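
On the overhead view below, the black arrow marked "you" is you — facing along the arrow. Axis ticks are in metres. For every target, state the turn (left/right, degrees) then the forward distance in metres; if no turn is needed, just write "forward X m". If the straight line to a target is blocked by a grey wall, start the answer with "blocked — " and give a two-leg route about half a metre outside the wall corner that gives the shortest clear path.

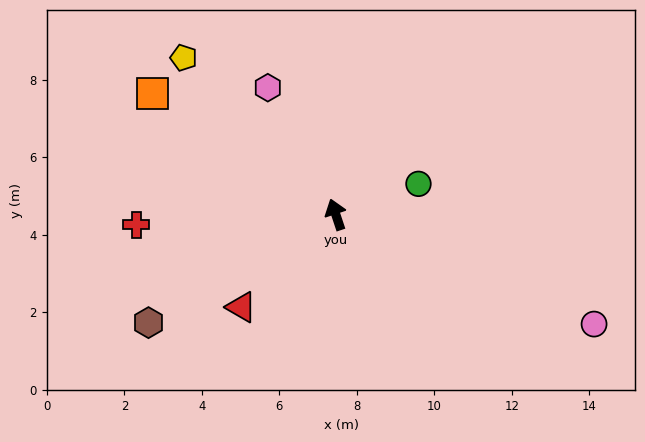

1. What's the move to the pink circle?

turn right 131°, forward 7.2 m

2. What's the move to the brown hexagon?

turn left 102°, forward 5.6 m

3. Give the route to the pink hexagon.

turn left 10°, forward 3.7 m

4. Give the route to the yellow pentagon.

turn left 26°, forward 5.6 m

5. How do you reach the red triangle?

turn left 116°, forward 3.4 m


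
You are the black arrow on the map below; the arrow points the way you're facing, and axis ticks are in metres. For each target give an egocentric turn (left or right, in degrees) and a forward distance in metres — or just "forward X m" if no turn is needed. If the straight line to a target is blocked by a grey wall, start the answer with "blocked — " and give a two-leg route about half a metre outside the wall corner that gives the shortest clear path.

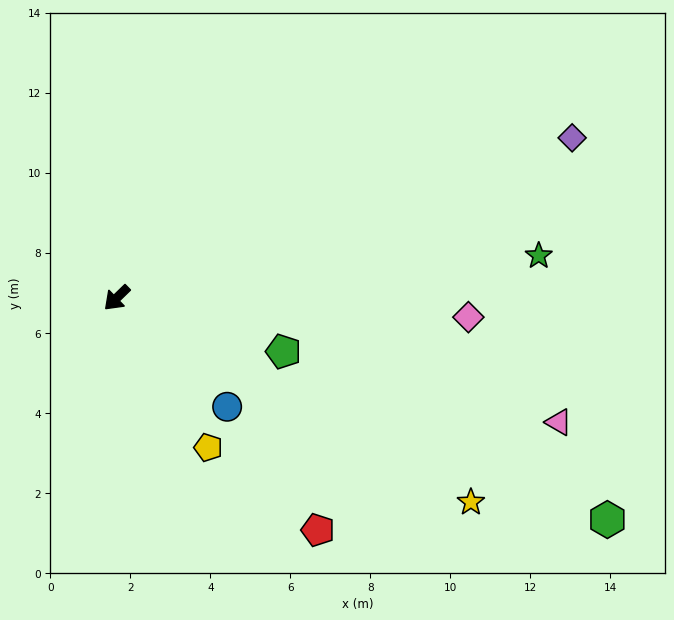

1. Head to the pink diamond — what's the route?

turn left 133°, forward 8.8 m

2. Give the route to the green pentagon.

turn left 118°, forward 4.4 m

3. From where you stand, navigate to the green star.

turn left 141°, forward 10.6 m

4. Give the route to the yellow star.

turn left 106°, forward 10.2 m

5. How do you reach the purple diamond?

turn left 155°, forward 12.1 m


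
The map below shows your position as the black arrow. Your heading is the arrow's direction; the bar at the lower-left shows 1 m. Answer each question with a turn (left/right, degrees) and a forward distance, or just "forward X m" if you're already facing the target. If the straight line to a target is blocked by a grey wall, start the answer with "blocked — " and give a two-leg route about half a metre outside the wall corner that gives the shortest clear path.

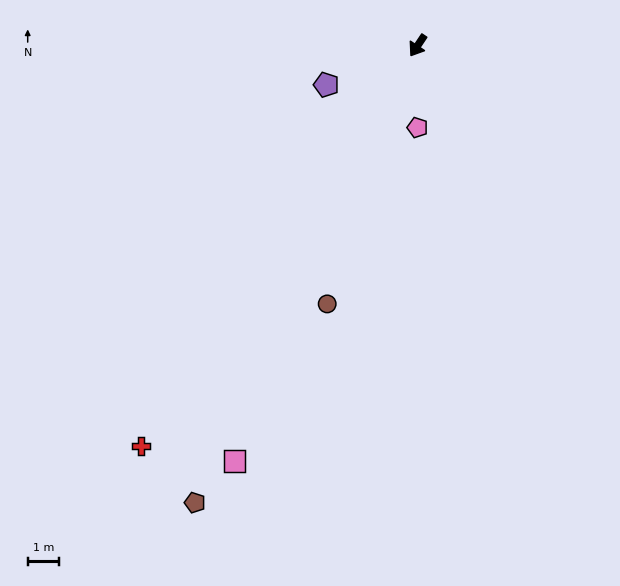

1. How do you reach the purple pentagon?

turn right 33°, forward 3.2 m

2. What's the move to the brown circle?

turn left 14°, forward 8.7 m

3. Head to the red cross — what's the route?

forward 15.5 m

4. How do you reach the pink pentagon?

turn left 34°, forward 2.6 m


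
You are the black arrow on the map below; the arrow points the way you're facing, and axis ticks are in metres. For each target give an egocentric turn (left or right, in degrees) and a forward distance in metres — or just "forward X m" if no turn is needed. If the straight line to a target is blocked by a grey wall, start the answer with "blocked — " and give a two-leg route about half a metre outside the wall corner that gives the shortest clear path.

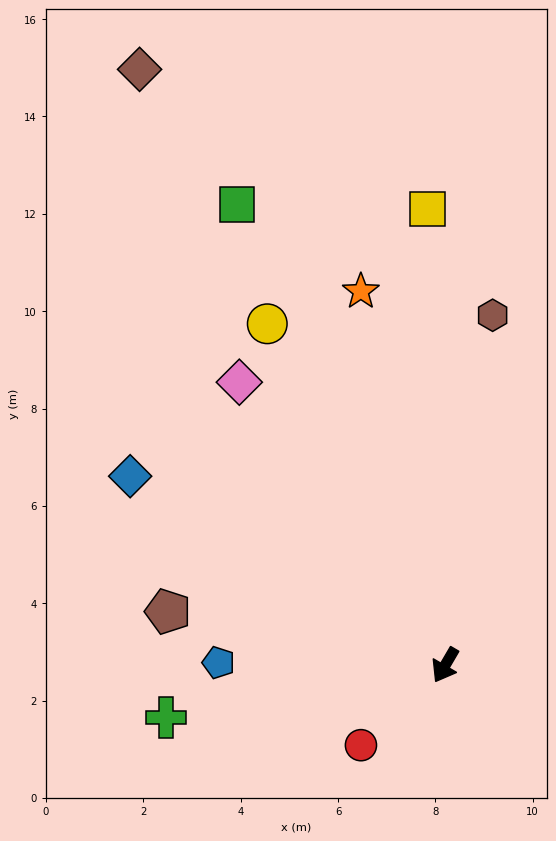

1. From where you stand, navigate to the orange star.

turn right 137°, forward 7.9 m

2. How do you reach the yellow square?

turn right 147°, forward 9.4 m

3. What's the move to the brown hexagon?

turn right 157°, forward 7.3 m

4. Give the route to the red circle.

turn right 16°, forward 2.4 m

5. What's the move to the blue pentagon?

turn right 60°, forward 4.7 m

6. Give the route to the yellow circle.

turn right 122°, forward 7.9 m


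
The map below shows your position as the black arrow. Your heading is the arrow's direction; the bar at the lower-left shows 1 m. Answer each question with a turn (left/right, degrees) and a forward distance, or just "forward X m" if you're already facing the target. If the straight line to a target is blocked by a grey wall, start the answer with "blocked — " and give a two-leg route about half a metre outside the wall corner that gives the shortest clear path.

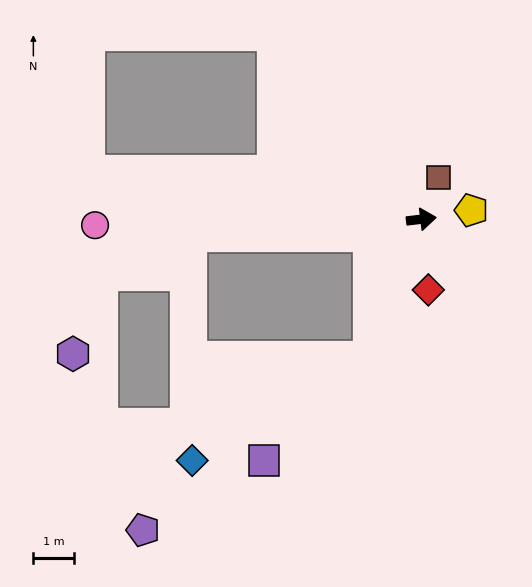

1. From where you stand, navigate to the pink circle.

turn left 174°, forward 8.1 m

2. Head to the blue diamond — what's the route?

blocked — turn right 117°, forward 3.7 m, then turn right 40°, forward 5.1 m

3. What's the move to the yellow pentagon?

turn left 3°, forward 1.3 m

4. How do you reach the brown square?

turn left 61°, forward 1.1 m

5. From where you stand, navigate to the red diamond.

turn right 91°, forward 1.8 m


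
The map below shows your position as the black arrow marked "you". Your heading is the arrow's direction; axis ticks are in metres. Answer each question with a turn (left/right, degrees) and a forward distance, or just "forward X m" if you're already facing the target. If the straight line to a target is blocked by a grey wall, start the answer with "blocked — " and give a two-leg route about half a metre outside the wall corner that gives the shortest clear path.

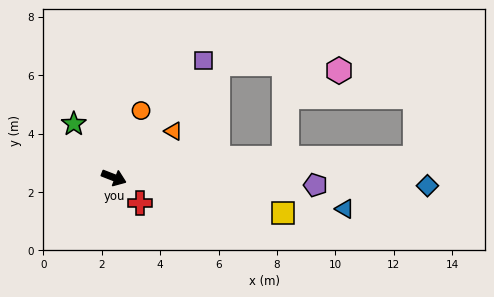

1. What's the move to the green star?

turn left 148°, forward 2.3 m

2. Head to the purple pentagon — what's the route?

turn left 19°, forward 6.9 m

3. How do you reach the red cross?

turn right 23°, forward 1.2 m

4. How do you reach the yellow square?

turn left 9°, forward 5.9 m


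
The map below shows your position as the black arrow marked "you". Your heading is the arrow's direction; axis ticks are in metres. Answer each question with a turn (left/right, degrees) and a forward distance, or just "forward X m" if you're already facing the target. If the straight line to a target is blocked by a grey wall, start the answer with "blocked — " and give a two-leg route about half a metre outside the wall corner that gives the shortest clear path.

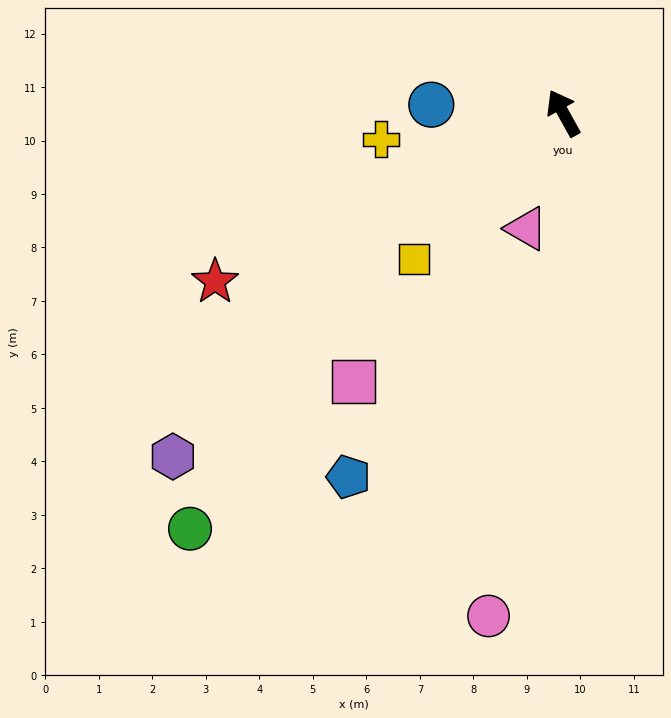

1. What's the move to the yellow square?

turn left 105°, forward 3.9 m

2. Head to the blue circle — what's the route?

turn left 57°, forward 2.5 m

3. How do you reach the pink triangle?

turn left 133°, forward 2.3 m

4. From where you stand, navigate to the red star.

turn left 87°, forward 7.2 m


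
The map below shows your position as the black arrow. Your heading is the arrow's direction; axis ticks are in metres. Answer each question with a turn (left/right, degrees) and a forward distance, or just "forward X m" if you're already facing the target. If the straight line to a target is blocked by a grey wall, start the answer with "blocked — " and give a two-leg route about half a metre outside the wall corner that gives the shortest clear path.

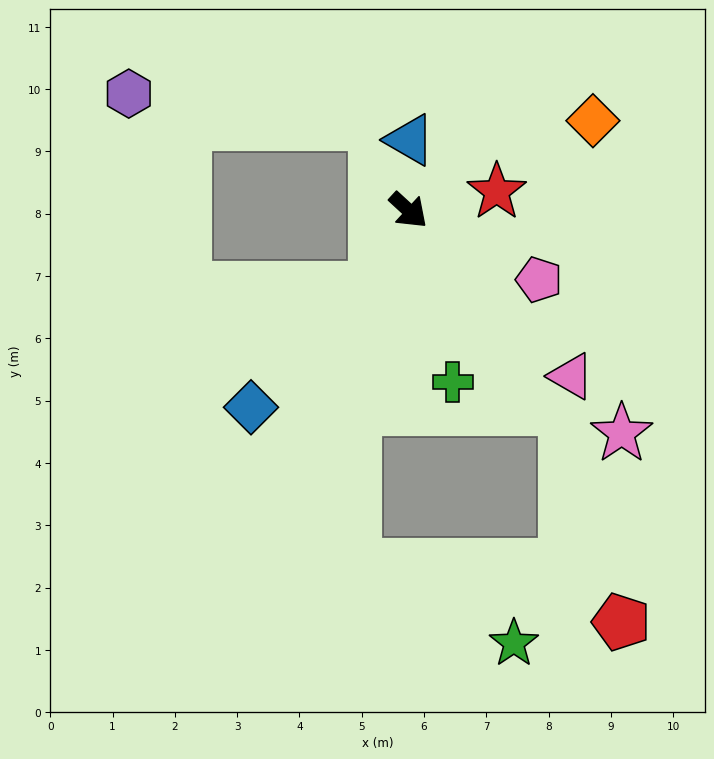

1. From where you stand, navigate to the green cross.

turn right 33°, forward 2.8 m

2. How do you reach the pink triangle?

turn right 3°, forward 3.7 m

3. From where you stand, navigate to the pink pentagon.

turn left 15°, forward 2.4 m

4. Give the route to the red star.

turn left 55°, forward 1.4 m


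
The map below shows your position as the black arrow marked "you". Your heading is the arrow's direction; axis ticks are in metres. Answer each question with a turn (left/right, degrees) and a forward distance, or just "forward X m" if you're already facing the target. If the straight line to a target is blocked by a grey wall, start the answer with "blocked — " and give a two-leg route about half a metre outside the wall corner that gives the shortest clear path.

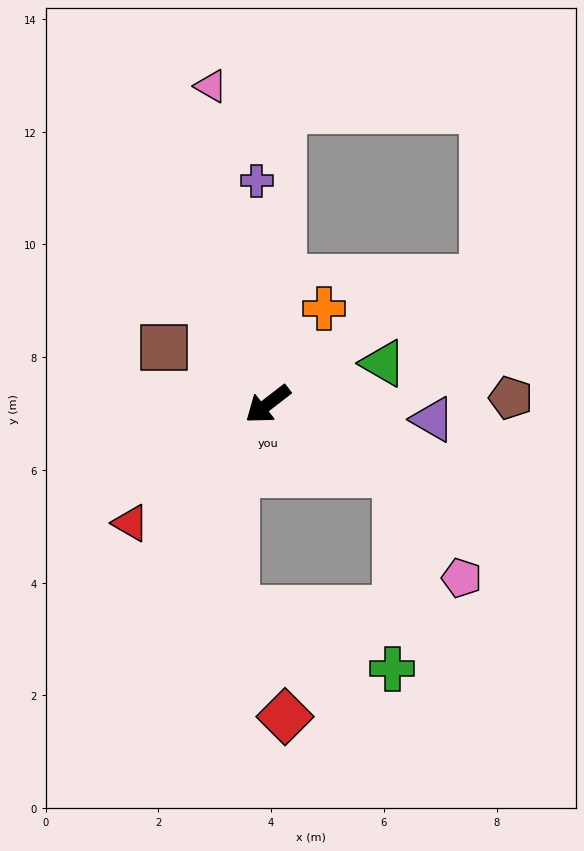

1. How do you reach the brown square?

turn right 66°, forward 2.1 m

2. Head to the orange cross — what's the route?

turn right 158°, forward 2.0 m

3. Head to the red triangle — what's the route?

turn left 3°, forward 3.2 m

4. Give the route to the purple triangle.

turn left 137°, forward 2.9 m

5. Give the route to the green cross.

blocked — turn left 114°, forward 2.6 m, then turn right 63°, forward 3.5 m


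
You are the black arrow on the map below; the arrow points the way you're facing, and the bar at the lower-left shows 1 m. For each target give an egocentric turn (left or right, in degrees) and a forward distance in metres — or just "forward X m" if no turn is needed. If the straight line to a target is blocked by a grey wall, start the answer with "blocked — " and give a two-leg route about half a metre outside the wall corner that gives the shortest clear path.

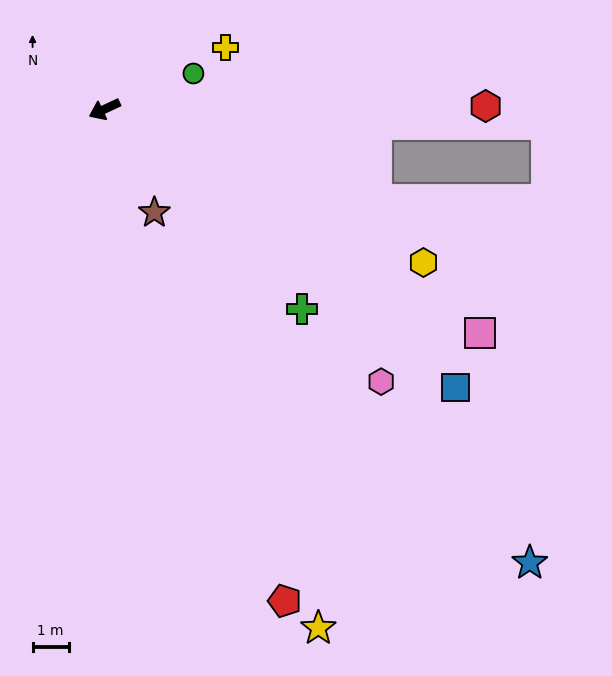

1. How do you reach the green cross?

turn left 110°, forward 7.8 m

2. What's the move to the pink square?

turn left 124°, forward 12.1 m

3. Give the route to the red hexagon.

turn left 155°, forward 10.6 m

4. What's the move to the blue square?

turn left 117°, forward 12.4 m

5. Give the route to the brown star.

turn left 91°, forward 3.2 m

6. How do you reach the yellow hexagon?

turn left 129°, forward 9.8 m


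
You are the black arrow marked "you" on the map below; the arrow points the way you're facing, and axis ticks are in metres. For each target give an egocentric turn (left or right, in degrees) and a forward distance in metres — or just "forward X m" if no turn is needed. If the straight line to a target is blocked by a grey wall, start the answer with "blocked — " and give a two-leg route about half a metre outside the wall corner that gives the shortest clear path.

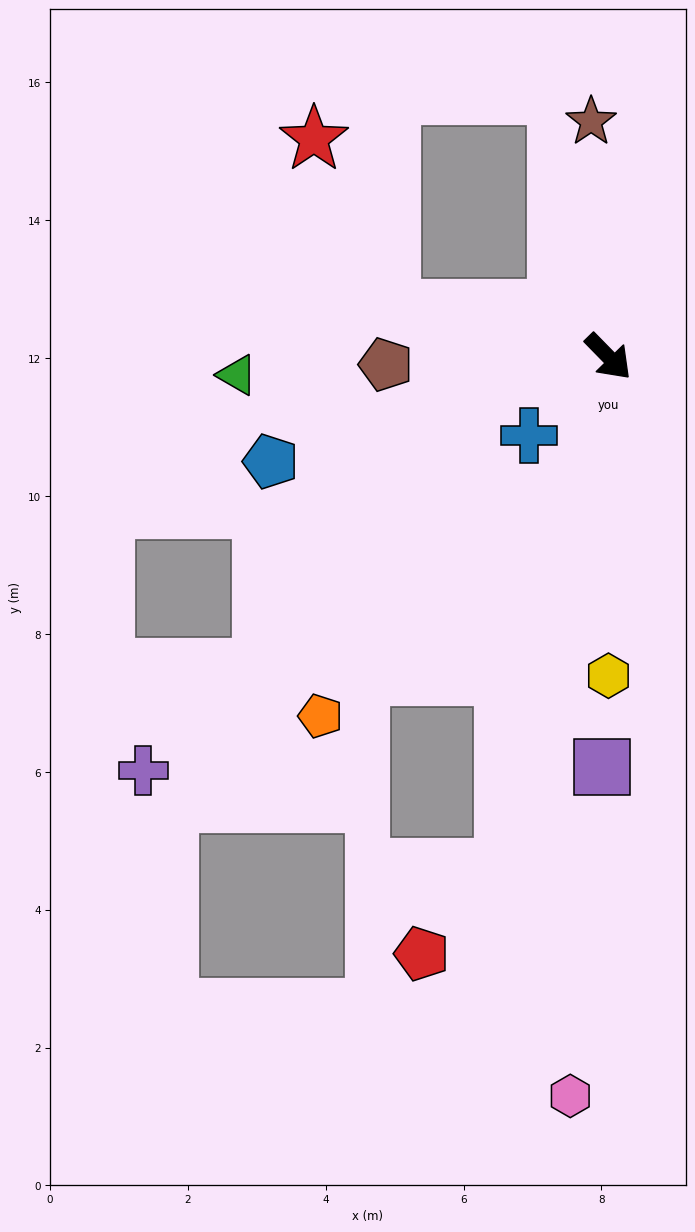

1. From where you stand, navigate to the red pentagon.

blocked — turn right 56°, forward 7.6 m, then turn right 32°, forward 1.7 m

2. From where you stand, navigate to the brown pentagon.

turn right 132°, forward 3.2 m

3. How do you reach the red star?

blocked — turn right 147°, forward 3.2 m, then turn right 53°, forward 2.7 m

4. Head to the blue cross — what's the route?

turn right 90°, forward 1.6 m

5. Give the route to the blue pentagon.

turn right 117°, forward 5.1 m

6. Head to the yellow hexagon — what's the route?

turn right 44°, forward 4.6 m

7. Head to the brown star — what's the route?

turn left 140°, forward 3.4 m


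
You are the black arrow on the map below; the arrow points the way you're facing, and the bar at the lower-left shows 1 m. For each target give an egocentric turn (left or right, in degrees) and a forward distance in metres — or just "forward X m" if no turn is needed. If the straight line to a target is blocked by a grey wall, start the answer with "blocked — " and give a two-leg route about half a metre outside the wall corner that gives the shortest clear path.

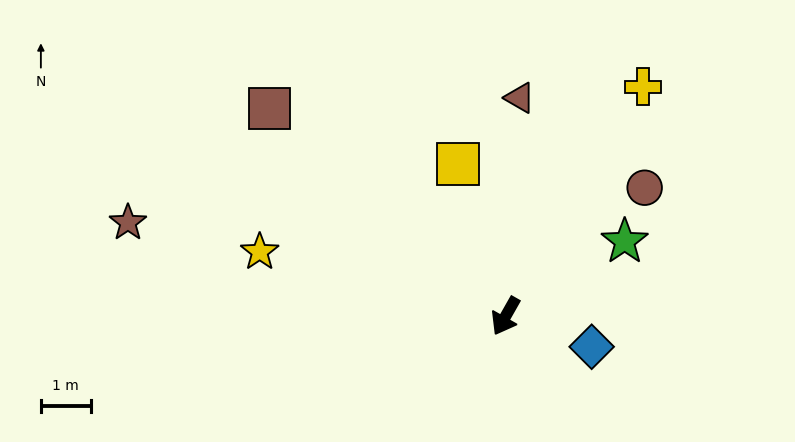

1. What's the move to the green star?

turn left 152°, forward 2.8 m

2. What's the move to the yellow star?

turn right 75°, forward 5.1 m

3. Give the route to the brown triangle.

turn right 154°, forward 4.4 m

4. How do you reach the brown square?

turn right 102°, forward 6.3 m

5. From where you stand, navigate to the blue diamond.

turn left 100°, forward 1.8 m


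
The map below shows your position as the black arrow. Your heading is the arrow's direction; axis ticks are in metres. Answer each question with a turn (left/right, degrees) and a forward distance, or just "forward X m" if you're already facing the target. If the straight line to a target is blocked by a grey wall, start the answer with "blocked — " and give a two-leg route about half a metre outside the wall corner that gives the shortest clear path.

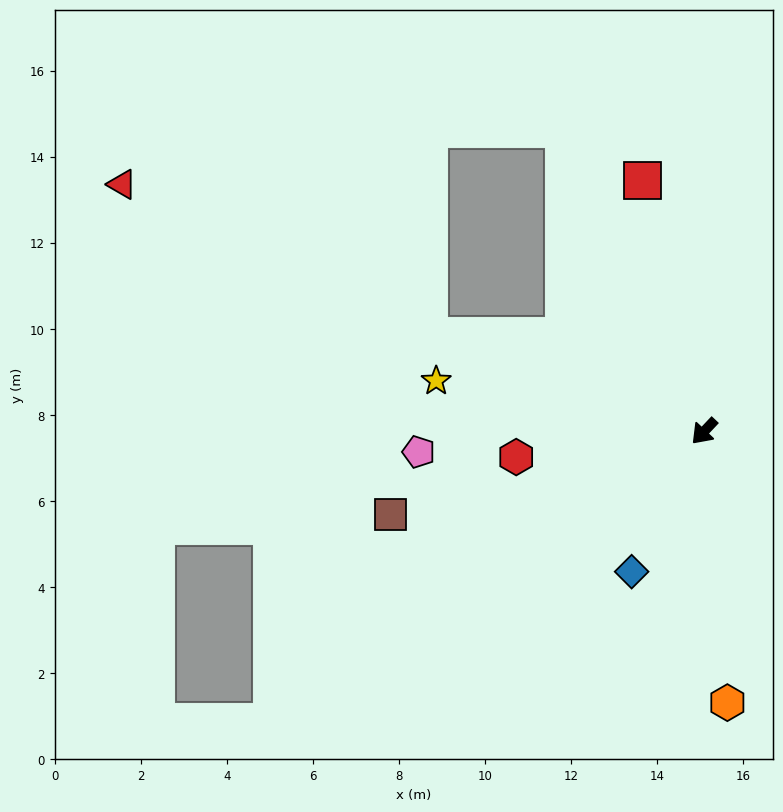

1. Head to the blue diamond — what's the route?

turn left 16°, forward 3.7 m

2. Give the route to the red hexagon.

turn right 39°, forward 4.4 m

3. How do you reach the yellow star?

turn right 57°, forward 6.3 m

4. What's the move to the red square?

turn right 123°, forward 6.0 m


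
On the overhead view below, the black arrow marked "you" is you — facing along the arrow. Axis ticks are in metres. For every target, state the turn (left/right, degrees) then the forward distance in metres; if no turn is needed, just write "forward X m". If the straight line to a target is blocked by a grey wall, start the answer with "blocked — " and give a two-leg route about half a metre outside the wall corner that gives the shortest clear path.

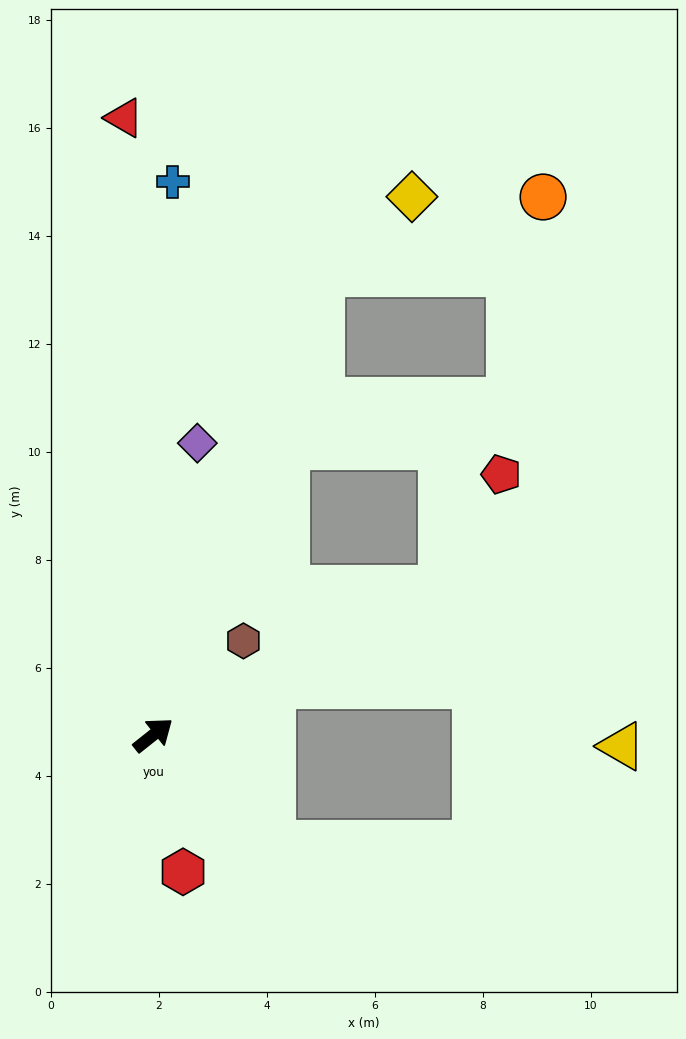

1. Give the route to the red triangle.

turn left 54°, forward 11.4 m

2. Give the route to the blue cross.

turn left 50°, forward 10.2 m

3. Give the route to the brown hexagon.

turn left 8°, forward 2.4 m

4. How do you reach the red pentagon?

blocked — turn right 11°, forward 6.0 m, then turn left 35°, forward 2.4 m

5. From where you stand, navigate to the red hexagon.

turn right 116°, forward 2.6 m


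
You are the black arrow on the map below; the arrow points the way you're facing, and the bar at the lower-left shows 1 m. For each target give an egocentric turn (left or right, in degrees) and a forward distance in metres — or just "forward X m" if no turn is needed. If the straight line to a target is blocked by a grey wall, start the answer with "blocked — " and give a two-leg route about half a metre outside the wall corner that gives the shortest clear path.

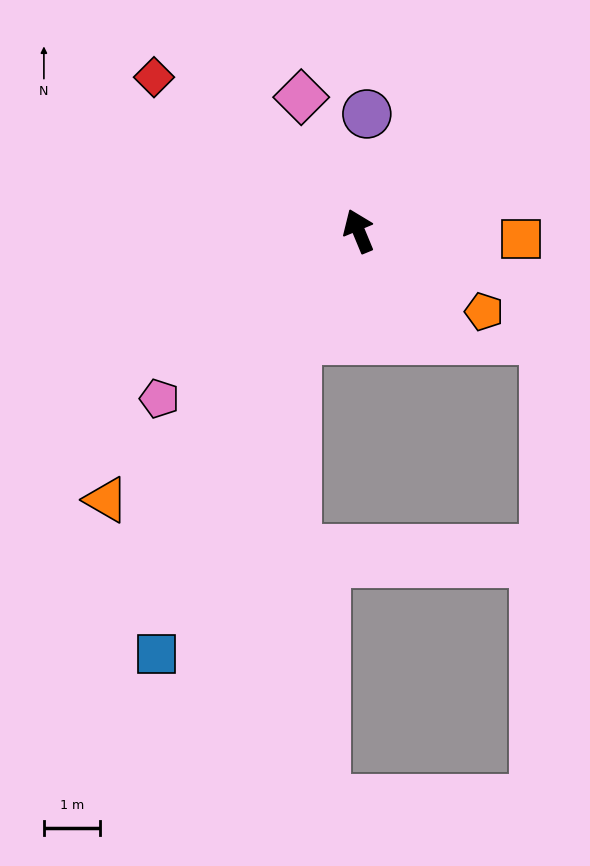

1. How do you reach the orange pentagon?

turn right 145°, forward 2.6 m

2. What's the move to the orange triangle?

turn left 114°, forward 6.5 m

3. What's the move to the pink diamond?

forward 2.6 m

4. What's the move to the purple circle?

turn right 27°, forward 2.1 m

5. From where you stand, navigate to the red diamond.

turn left 31°, forward 4.5 m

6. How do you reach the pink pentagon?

turn left 108°, forward 4.6 m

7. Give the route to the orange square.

turn right 115°, forward 2.9 m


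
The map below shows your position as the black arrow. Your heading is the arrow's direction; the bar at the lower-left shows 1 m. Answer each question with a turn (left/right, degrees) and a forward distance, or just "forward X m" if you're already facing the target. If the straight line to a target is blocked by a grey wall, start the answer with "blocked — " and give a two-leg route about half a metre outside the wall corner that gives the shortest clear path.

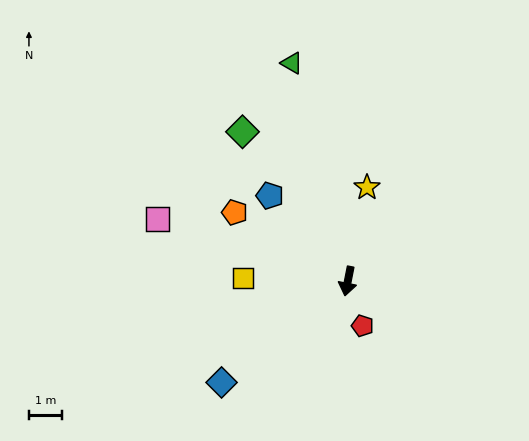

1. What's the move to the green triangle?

turn right 154°, forward 6.7 m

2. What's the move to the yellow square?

turn right 81°, forward 3.1 m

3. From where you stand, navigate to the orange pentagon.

turn right 110°, forward 4.0 m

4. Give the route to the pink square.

turn right 97°, forward 6.0 m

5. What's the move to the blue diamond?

turn right 40°, forward 4.8 m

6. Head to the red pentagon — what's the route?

turn left 29°, forward 1.4 m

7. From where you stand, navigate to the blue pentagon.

turn right 126°, forward 3.5 m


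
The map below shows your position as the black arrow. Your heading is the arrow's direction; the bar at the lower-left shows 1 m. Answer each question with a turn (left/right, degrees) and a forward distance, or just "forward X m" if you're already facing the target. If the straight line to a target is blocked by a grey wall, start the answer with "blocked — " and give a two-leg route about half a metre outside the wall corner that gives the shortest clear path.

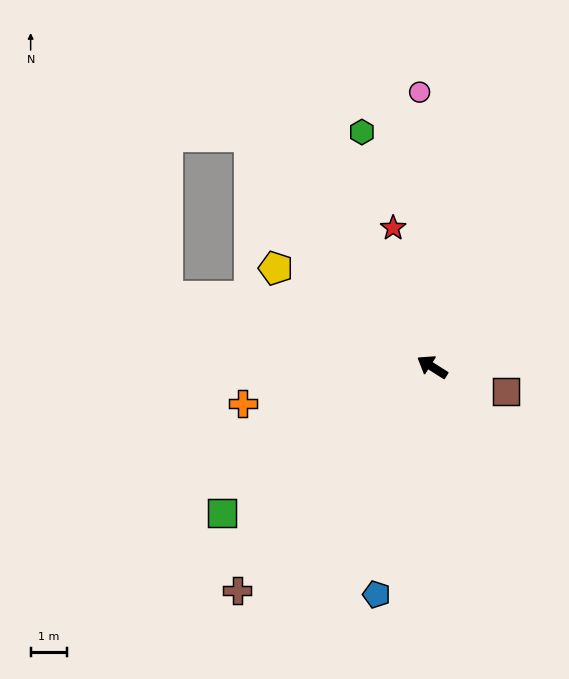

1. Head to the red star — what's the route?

turn right 42°, forward 4.0 m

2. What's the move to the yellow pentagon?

forward 5.1 m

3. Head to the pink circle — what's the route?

turn right 55°, forward 7.6 m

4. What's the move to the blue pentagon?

turn left 109°, forward 6.5 m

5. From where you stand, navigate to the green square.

turn left 67°, forward 7.1 m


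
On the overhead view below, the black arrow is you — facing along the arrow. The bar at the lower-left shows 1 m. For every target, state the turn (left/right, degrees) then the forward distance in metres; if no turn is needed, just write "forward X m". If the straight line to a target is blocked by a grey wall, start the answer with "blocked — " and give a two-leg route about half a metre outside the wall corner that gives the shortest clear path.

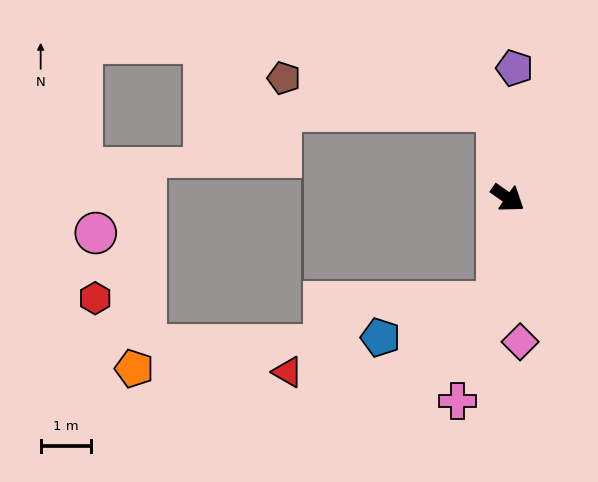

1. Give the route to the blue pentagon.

blocked — turn right 61°, forward 2.1 m, then turn right 67°, forward 2.4 m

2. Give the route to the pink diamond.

turn right 50°, forward 2.9 m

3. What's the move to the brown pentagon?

blocked — turn left 131°, forward 1.8 m, then turn left 75°, forward 4.3 m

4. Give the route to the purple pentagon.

turn left 122°, forward 2.6 m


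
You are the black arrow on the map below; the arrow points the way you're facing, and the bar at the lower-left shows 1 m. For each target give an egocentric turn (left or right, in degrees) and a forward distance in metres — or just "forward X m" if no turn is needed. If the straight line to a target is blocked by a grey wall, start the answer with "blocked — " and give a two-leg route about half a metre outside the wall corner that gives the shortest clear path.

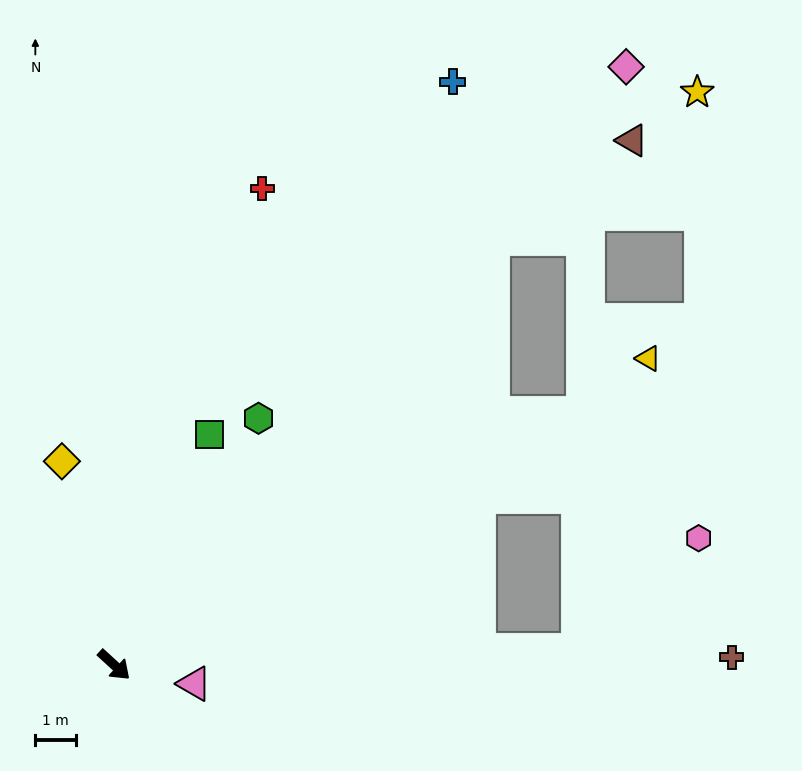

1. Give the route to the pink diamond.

turn left 92°, forward 19.5 m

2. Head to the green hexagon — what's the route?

turn left 102°, forward 7.1 m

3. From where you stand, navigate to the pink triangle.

turn left 29°, forward 2.0 m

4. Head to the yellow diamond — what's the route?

turn left 147°, forward 5.2 m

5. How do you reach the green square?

turn left 110°, forward 6.2 m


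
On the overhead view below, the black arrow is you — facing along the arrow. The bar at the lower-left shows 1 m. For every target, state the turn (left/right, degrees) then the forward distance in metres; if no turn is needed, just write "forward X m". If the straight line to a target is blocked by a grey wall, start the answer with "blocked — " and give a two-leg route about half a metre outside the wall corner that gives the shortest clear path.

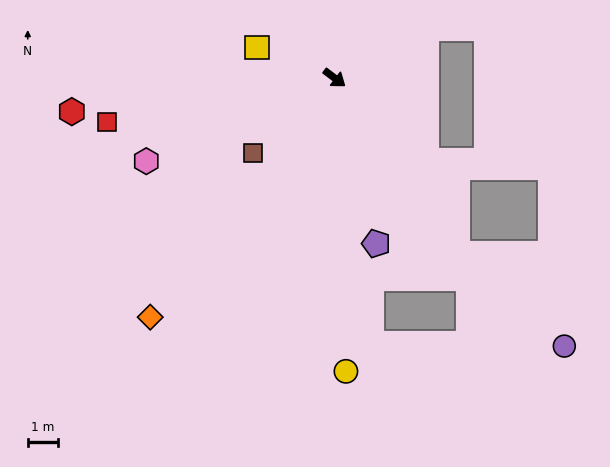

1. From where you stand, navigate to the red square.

turn right 132°, forward 7.7 m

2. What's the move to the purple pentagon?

turn right 39°, forward 5.7 m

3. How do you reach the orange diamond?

turn right 90°, forward 10.0 m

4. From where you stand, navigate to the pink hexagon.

turn right 119°, forward 6.8 m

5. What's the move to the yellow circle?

turn right 51°, forward 9.7 m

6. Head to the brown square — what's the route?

turn right 100°, forward 3.7 m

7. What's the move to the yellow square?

turn right 164°, forward 2.8 m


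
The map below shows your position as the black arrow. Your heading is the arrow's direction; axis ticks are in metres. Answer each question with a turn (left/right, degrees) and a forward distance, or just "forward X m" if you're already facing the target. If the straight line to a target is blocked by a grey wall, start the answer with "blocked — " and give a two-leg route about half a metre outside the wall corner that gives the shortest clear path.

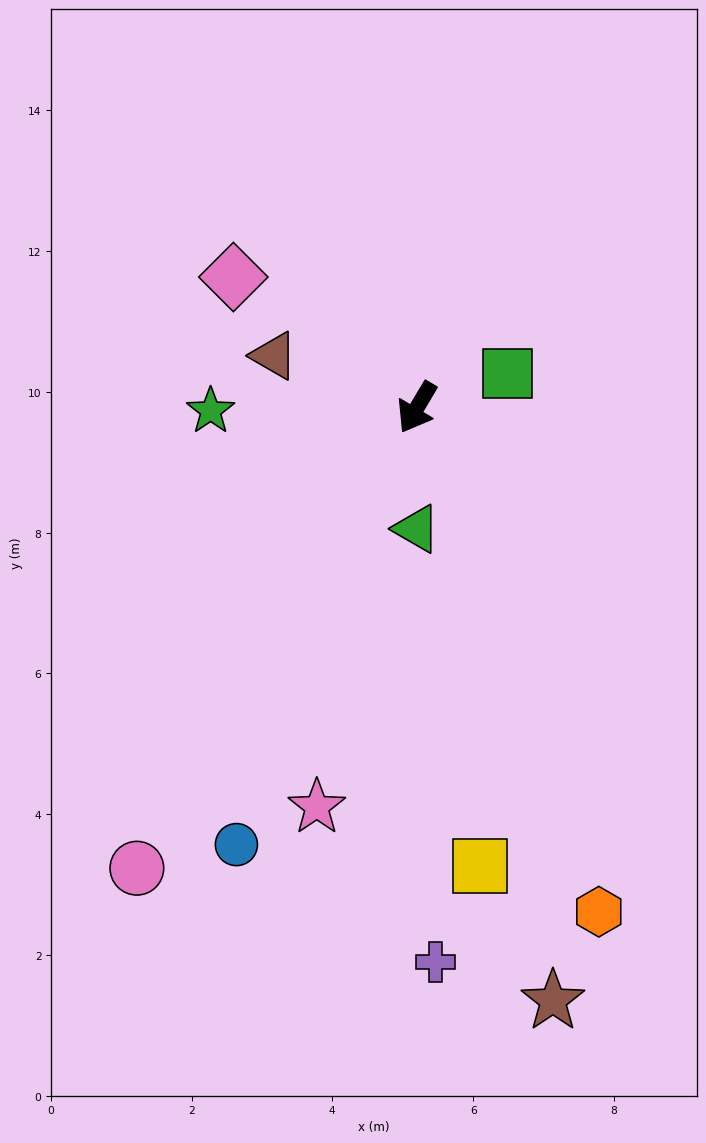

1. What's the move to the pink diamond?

turn right 95°, forward 3.2 m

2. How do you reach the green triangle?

turn left 31°, forward 1.7 m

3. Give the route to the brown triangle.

turn right 79°, forward 2.2 m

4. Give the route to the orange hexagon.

turn left 51°, forward 7.6 m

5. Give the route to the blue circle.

turn left 8°, forward 6.7 m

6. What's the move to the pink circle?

forward 7.7 m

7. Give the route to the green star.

turn right 58°, forward 2.9 m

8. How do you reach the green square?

turn left 141°, forward 1.4 m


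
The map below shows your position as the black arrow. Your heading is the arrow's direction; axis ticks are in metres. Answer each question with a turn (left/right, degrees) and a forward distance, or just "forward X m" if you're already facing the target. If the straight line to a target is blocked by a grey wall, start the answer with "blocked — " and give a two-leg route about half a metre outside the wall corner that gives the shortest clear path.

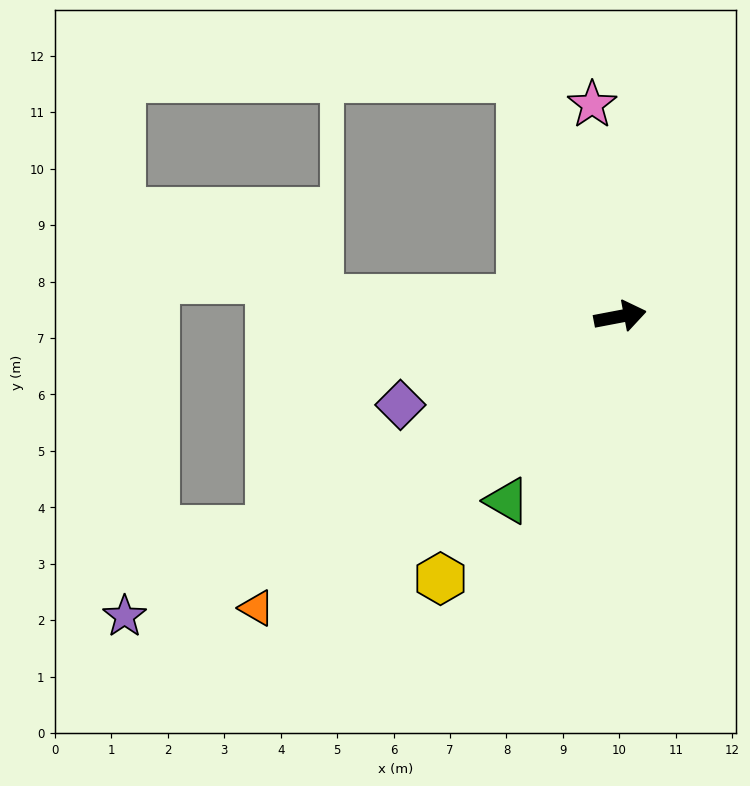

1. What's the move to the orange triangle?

turn right 152°, forward 8.3 m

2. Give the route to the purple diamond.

turn right 169°, forward 4.2 m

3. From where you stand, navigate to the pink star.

turn left 87°, forward 3.8 m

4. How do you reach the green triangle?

turn right 132°, forward 3.8 m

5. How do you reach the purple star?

turn right 160°, forward 10.3 m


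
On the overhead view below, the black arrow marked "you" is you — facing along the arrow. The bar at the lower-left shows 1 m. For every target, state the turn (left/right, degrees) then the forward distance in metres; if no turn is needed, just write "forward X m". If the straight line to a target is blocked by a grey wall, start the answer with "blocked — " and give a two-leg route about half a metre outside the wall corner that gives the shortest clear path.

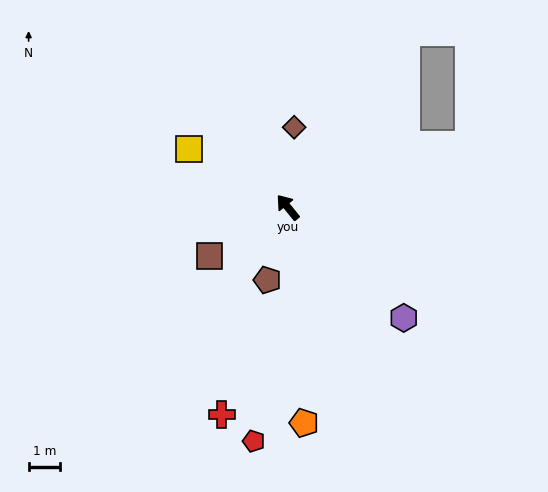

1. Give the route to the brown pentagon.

turn left 125°, forward 2.4 m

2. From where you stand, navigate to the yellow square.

turn left 20°, forward 3.7 m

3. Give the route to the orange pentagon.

turn left 145°, forward 6.9 m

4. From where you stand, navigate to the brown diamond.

turn right 44°, forward 2.6 m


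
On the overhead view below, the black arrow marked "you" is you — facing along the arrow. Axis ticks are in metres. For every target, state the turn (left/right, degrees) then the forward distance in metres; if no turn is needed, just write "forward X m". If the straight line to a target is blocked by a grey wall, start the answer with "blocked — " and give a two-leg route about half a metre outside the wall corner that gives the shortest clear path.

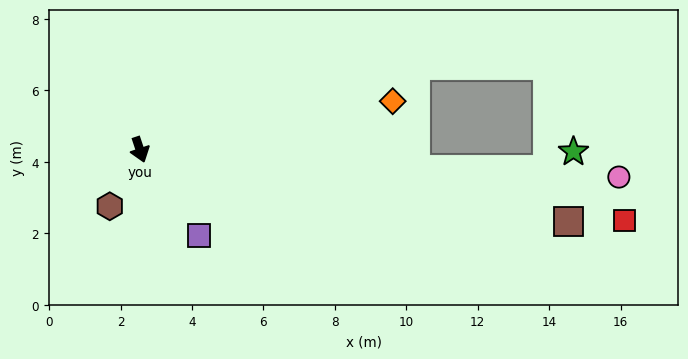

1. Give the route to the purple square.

turn left 16°, forward 2.9 m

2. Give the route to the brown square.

turn left 62°, forward 12.2 m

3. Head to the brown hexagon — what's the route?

turn right 46°, forward 1.8 m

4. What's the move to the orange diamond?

turn left 82°, forward 7.2 m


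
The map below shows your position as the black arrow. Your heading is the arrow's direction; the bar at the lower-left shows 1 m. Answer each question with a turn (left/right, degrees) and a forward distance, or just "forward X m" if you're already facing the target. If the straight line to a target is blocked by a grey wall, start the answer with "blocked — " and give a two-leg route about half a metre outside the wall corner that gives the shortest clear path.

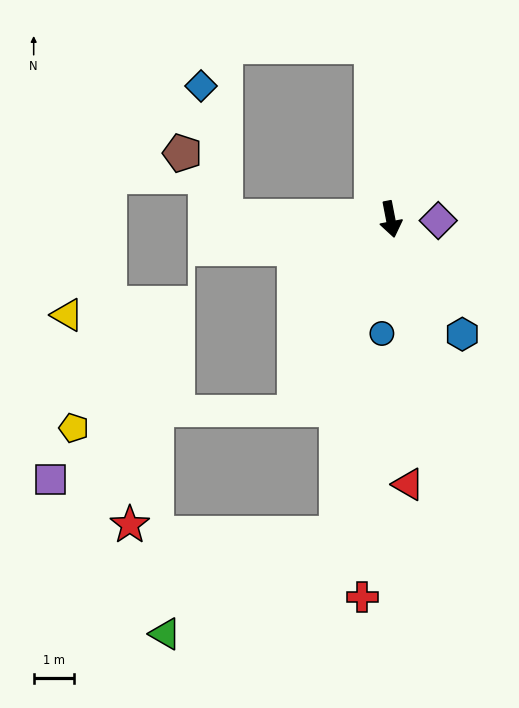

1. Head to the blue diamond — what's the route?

blocked — turn right 102°, forward 4.0 m, then turn right 78°, forward 3.3 m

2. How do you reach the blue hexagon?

turn left 21°, forward 3.3 m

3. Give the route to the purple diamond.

turn left 77°, forward 1.2 m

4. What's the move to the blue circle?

turn right 15°, forward 2.8 m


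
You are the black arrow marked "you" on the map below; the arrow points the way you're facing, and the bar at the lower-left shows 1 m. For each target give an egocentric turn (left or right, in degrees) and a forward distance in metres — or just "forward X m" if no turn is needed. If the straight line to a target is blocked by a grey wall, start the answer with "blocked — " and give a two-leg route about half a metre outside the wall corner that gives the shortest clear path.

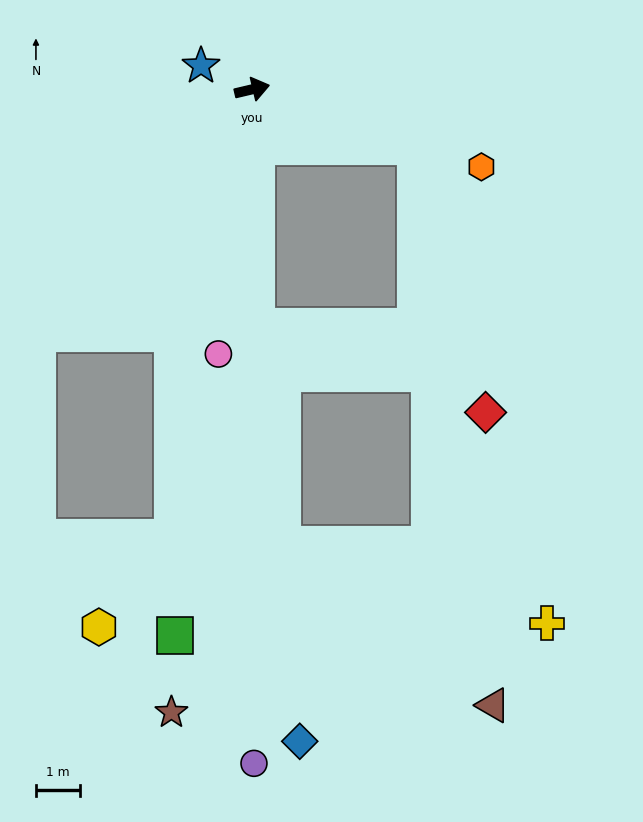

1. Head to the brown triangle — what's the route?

blocked — turn right 33°, forward 4.0 m, then turn right 62°, forward 12.9 m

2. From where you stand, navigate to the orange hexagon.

turn right 32°, forward 5.5 m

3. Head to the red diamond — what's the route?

blocked — turn right 33°, forward 4.0 m, then turn right 55°, forward 6.3 m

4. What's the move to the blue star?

turn left 142°, forward 1.3 m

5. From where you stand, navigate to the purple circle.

turn right 103°, forward 15.5 m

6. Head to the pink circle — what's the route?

turn right 111°, forward 6.1 m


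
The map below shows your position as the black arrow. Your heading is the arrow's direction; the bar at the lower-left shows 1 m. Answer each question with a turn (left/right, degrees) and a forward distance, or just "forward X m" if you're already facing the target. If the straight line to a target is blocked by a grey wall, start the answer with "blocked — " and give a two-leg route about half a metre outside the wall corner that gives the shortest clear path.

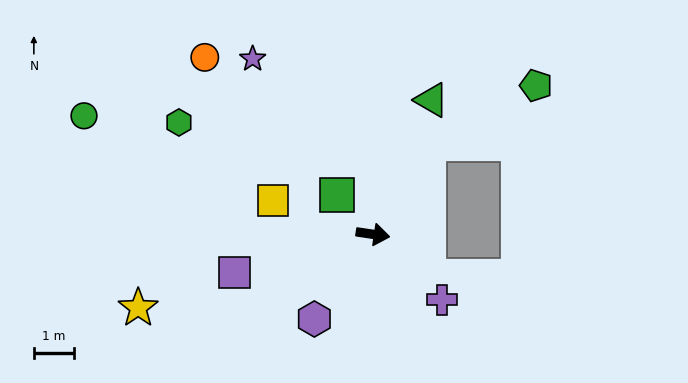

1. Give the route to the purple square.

turn right 156°, forward 3.6 m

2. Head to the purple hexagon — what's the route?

turn right 116°, forward 2.6 m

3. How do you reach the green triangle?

turn left 75°, forward 3.6 m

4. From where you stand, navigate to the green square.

turn left 141°, forward 1.3 m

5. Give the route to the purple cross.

turn right 35°, forward 2.4 m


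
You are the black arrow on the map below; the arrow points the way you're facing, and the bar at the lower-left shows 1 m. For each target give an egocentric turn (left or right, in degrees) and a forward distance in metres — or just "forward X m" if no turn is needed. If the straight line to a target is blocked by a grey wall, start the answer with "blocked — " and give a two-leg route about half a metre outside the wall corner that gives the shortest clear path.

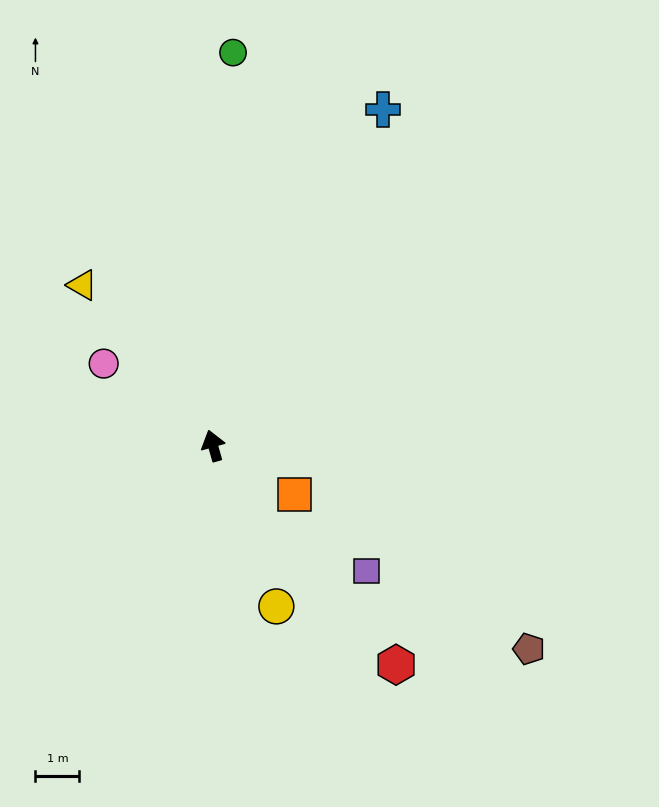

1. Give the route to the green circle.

turn right 19°, forward 8.9 m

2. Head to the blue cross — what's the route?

turn right 43°, forward 8.6 m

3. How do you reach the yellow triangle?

turn left 23°, forward 4.7 m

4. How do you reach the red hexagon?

turn right 156°, forward 6.5 m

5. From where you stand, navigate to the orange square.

turn right 137°, forward 2.2 m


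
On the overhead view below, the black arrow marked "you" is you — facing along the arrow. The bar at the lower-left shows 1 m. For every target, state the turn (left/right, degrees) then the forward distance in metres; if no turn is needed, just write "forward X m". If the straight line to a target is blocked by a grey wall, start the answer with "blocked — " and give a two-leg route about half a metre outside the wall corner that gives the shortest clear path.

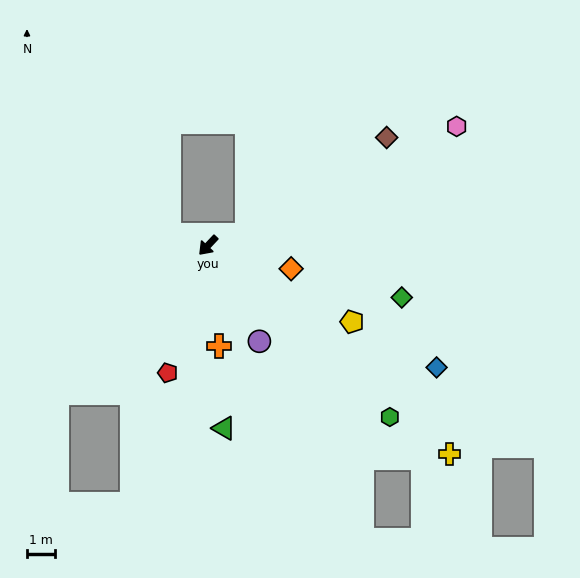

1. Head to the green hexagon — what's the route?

turn left 90°, forward 8.8 m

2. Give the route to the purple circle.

turn left 71°, forward 3.8 m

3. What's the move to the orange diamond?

turn left 118°, forward 3.0 m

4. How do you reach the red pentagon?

turn left 26°, forward 4.7 m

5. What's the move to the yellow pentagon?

turn left 105°, forward 5.7 m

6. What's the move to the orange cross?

turn left 49°, forward 3.6 m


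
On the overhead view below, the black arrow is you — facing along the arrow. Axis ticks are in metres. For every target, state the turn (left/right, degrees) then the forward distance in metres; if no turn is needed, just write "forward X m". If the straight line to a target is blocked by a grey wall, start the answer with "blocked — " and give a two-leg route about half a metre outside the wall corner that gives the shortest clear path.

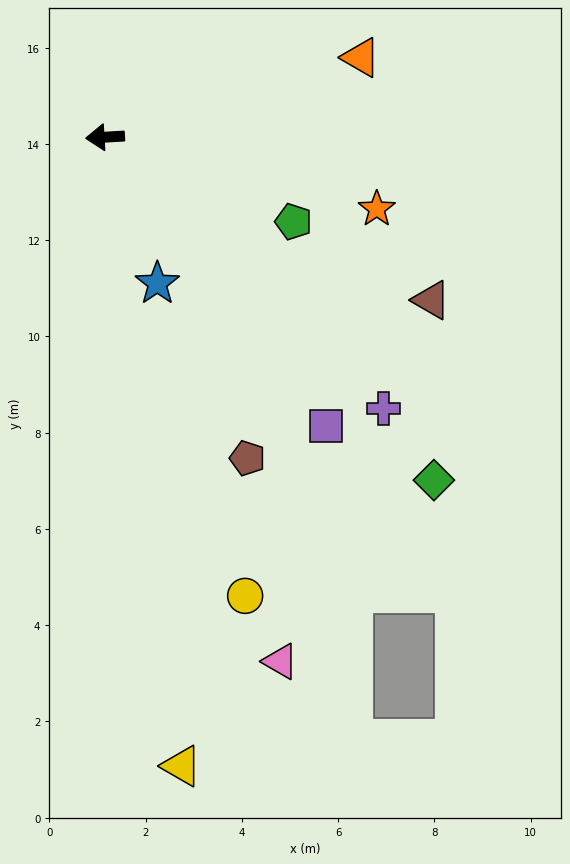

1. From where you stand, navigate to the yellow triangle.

turn left 94°, forward 13.2 m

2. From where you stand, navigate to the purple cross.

turn left 132°, forward 8.1 m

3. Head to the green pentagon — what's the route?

turn left 153°, forward 4.3 m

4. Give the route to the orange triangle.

turn right 166°, forward 5.6 m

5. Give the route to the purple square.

turn left 124°, forward 7.5 m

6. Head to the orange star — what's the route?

turn left 162°, forward 5.8 m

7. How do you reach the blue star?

turn left 106°, forward 3.2 m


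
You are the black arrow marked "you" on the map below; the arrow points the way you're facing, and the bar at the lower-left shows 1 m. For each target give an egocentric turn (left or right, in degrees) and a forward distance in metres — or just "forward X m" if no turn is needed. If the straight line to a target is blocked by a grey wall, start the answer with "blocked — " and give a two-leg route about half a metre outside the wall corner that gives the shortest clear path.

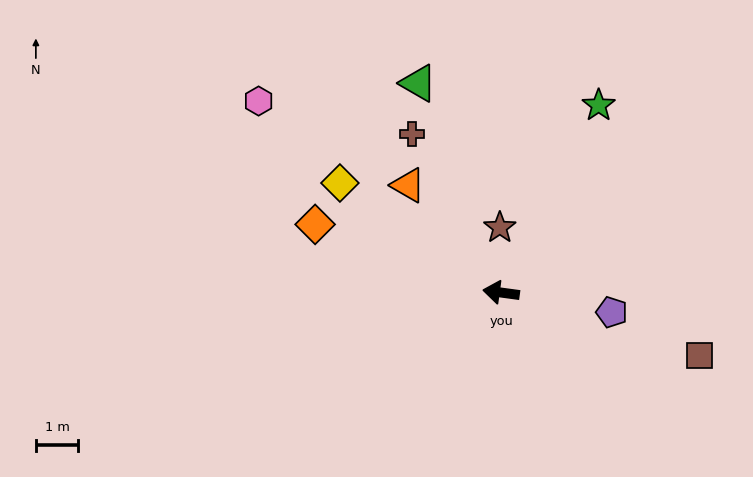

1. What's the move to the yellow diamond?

turn right 26°, forward 4.6 m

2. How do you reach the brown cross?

turn right 53°, forward 4.3 m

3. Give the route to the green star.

turn right 110°, forward 5.0 m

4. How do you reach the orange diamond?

turn right 12°, forward 4.6 m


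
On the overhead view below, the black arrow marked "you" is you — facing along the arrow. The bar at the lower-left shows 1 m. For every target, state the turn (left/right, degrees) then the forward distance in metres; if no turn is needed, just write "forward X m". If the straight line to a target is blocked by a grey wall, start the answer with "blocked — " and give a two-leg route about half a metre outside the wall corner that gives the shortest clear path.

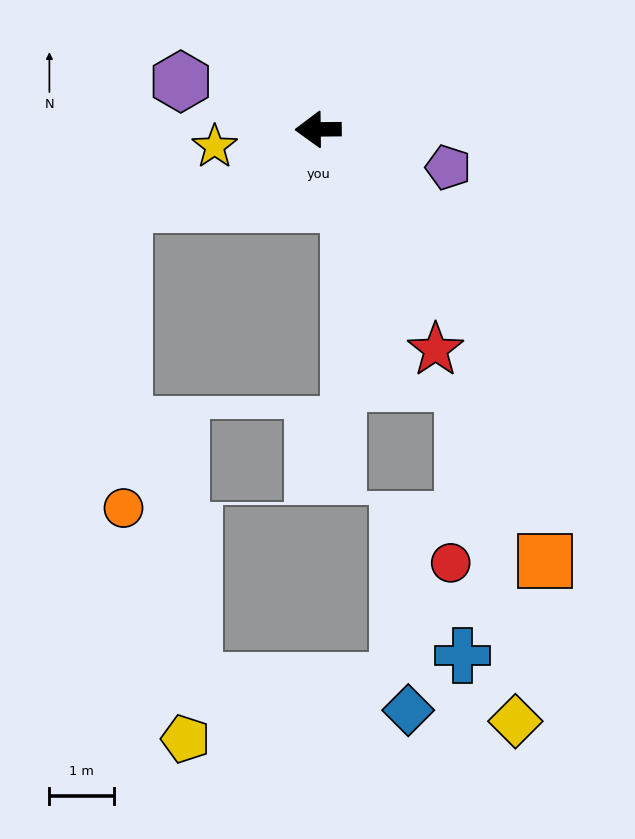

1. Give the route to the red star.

turn left 117°, forward 3.8 m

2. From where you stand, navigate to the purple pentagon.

turn left 163°, forward 2.1 m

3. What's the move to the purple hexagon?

turn right 20°, forward 2.2 m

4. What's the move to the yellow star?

turn left 9°, forward 1.6 m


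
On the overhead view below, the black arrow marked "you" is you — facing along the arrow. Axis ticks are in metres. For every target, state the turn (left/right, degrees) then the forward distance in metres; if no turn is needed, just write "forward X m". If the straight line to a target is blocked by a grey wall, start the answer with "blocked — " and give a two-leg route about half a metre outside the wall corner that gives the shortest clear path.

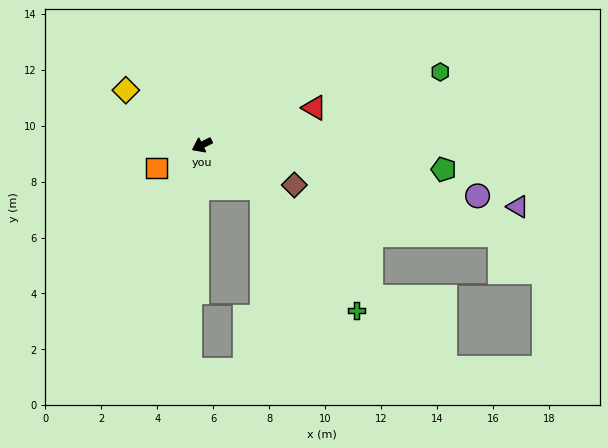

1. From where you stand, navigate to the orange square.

forward 1.8 m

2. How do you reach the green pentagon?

turn left 148°, forward 8.7 m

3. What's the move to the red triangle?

turn left 172°, forward 4.2 m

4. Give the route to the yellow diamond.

turn right 62°, forward 3.4 m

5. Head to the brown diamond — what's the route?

turn left 130°, forward 3.6 m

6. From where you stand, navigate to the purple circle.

turn left 143°, forward 10.0 m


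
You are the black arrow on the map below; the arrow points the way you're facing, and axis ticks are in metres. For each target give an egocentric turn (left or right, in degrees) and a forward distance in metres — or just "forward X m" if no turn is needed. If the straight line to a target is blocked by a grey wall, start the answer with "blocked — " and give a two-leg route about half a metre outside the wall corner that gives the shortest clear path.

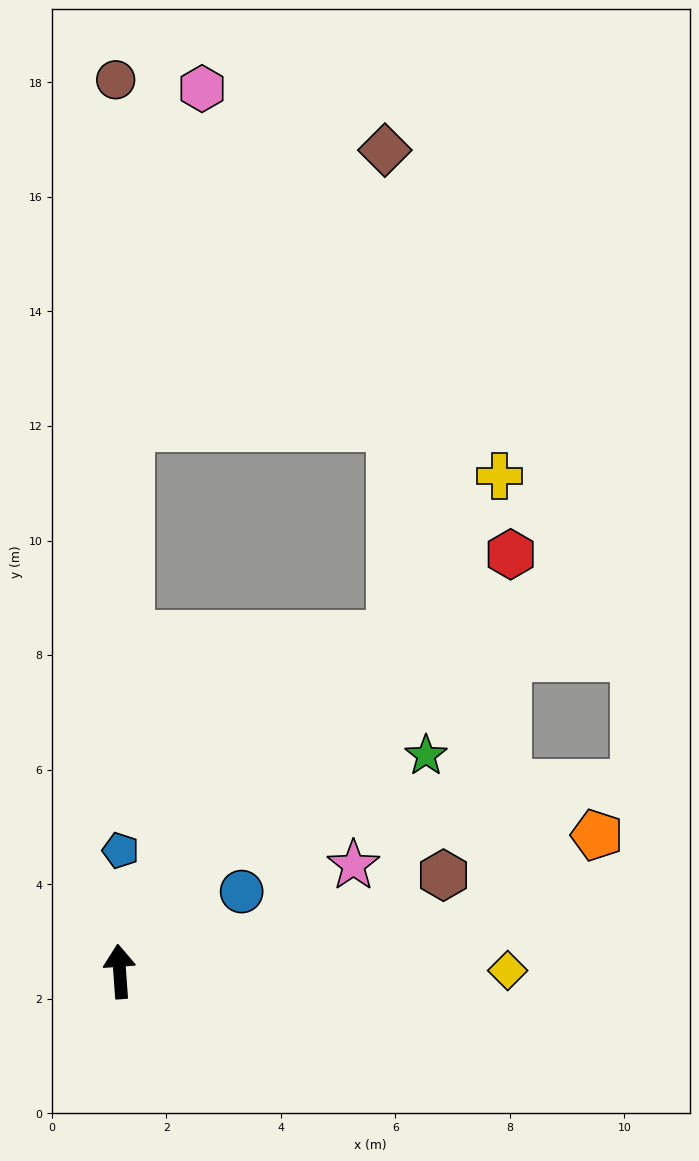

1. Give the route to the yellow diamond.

turn right 94°, forward 6.8 m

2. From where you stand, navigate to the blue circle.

turn right 61°, forward 2.5 m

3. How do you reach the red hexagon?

turn right 47°, forward 10.0 m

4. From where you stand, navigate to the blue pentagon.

turn right 5°, forward 2.1 m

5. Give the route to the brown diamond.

blocked — turn right 43°, forward 7.6 m, then turn left 40°, forward 8.5 m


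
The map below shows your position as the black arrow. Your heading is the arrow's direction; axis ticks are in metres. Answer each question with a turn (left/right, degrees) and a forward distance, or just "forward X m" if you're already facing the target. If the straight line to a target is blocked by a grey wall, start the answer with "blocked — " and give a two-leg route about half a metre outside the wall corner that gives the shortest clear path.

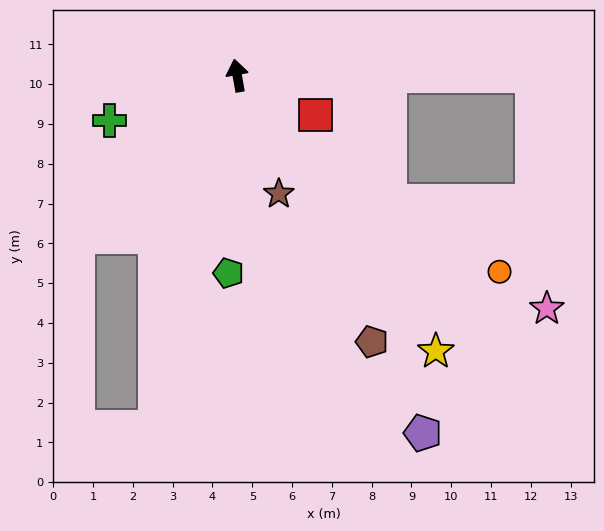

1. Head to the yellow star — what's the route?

turn right 154°, forward 8.5 m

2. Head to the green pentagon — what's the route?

turn left 167°, forward 5.0 m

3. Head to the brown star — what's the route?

turn right 171°, forward 3.2 m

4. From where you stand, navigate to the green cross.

turn left 99°, forward 3.4 m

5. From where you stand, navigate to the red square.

turn right 127°, forward 2.2 m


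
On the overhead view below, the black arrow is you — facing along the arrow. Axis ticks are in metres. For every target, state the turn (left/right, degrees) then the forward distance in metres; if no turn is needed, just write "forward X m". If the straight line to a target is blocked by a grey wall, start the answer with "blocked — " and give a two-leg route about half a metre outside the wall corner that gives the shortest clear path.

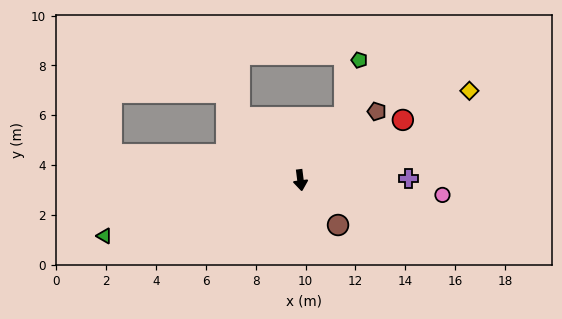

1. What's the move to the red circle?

turn left 113°, forward 4.8 m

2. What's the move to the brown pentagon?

turn left 125°, forward 4.1 m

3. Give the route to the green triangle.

turn right 81°, forward 8.2 m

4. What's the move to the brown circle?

turn left 33°, forward 2.3 m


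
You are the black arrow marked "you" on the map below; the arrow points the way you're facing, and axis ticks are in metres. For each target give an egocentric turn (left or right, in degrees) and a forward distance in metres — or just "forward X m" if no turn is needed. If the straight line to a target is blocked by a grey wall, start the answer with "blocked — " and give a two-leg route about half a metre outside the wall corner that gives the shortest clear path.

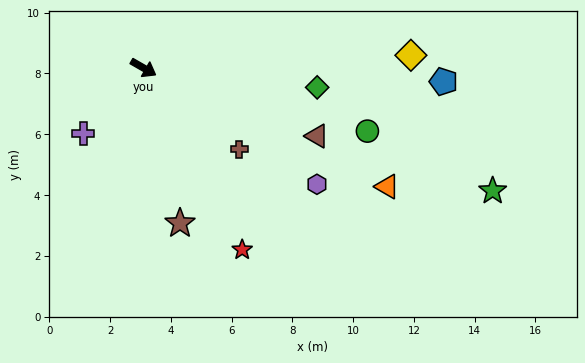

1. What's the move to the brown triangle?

turn left 8°, forward 6.1 m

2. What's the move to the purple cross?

turn right 103°, forward 2.9 m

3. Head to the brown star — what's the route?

turn right 47°, forward 5.3 m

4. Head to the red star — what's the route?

turn right 32°, forward 6.8 m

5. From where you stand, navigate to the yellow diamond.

turn left 33°, forward 8.8 m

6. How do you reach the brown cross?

turn right 10°, forward 4.1 m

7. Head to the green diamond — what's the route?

turn left 23°, forward 5.8 m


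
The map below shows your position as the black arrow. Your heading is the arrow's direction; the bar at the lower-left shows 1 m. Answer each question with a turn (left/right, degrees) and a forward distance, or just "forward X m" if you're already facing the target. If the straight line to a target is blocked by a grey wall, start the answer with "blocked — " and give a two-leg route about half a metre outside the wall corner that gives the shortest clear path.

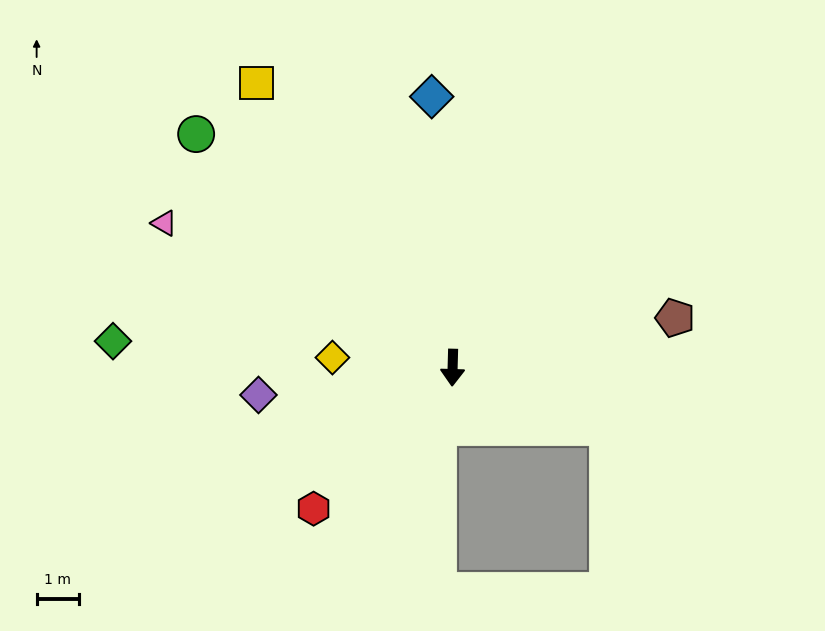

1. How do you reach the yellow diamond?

turn right 93°, forward 2.8 m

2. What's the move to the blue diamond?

turn right 174°, forward 6.4 m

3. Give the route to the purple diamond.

turn right 80°, forward 4.6 m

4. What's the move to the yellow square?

turn right 144°, forward 8.1 m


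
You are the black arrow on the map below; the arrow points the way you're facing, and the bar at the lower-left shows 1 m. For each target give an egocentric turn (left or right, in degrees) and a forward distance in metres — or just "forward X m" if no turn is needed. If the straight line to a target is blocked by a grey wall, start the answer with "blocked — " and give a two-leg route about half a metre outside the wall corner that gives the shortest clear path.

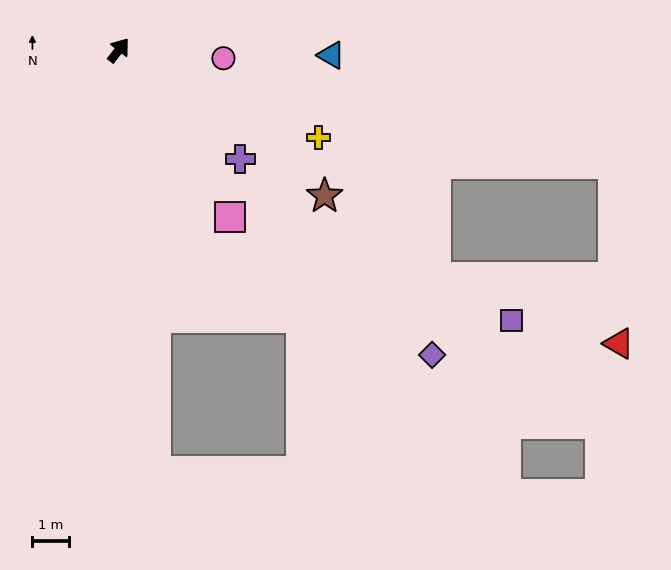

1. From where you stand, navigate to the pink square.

turn right 109°, forward 5.5 m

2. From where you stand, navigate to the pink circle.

turn right 57°, forward 2.9 m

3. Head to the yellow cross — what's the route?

turn right 76°, forward 6.0 m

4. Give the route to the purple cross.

turn right 94°, forward 4.5 m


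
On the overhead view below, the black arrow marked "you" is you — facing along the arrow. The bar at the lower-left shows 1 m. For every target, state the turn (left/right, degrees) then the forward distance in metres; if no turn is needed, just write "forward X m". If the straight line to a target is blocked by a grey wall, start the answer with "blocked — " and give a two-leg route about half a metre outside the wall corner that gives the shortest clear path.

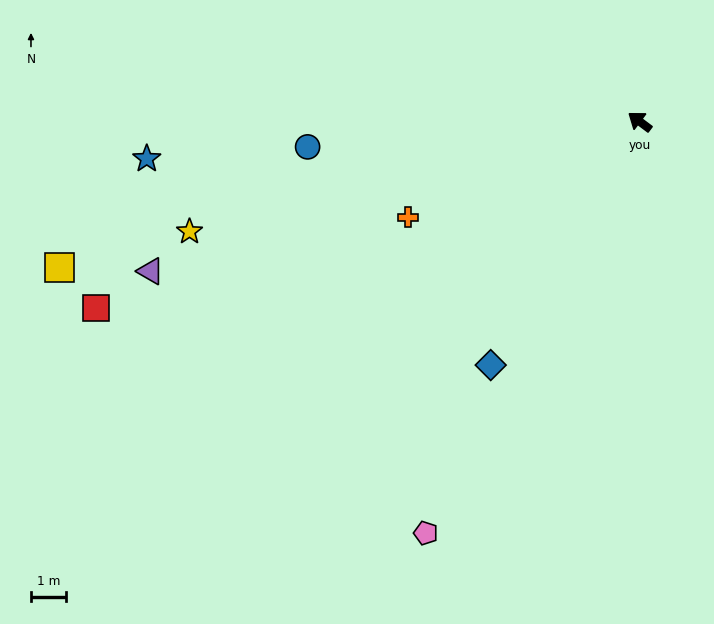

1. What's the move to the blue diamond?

turn left 95°, forward 8.1 m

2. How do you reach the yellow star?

turn left 51°, forward 13.1 m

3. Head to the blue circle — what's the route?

turn left 41°, forward 9.4 m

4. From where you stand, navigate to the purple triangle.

turn left 54°, forward 14.5 m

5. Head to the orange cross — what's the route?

turn left 59°, forward 7.1 m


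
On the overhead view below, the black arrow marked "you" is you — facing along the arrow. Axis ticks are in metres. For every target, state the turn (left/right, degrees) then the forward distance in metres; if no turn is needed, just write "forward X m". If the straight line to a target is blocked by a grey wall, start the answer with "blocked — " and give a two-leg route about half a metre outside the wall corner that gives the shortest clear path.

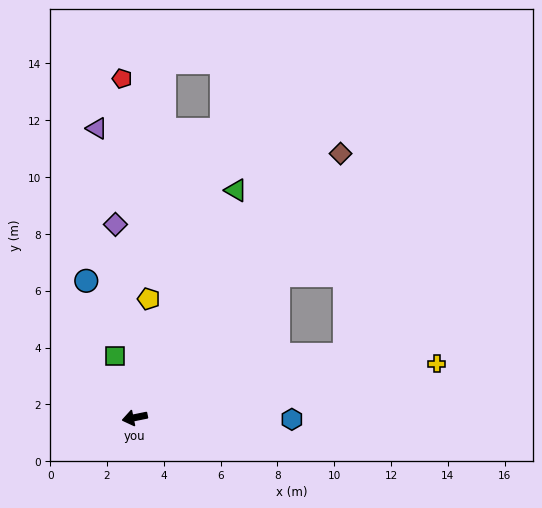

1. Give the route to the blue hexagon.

turn left 168°, forward 5.5 m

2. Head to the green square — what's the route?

turn right 84°, forward 2.3 m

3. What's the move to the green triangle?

turn right 125°, forward 8.8 m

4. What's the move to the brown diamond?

turn right 139°, forward 11.8 m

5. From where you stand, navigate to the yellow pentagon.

turn right 108°, forward 4.2 m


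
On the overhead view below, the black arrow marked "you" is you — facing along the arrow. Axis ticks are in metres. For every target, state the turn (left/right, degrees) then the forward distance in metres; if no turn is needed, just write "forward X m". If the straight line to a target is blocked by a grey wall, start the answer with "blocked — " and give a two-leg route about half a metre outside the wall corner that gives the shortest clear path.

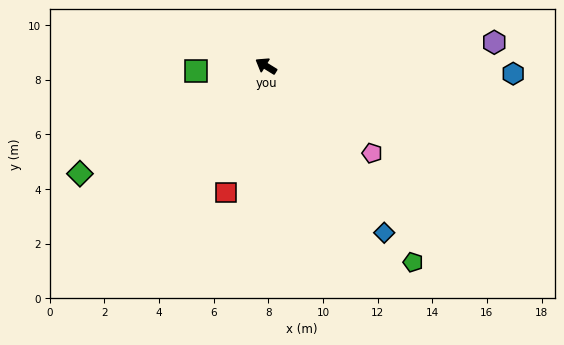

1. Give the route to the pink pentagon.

turn left 172°, forward 5.0 m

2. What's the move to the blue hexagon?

turn right 150°, forward 9.1 m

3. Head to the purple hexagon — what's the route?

turn right 142°, forward 8.4 m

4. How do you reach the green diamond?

turn left 62°, forward 7.9 m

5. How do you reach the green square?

turn left 36°, forward 2.6 m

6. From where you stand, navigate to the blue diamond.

turn left 157°, forward 7.5 m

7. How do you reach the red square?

turn left 104°, forward 4.9 m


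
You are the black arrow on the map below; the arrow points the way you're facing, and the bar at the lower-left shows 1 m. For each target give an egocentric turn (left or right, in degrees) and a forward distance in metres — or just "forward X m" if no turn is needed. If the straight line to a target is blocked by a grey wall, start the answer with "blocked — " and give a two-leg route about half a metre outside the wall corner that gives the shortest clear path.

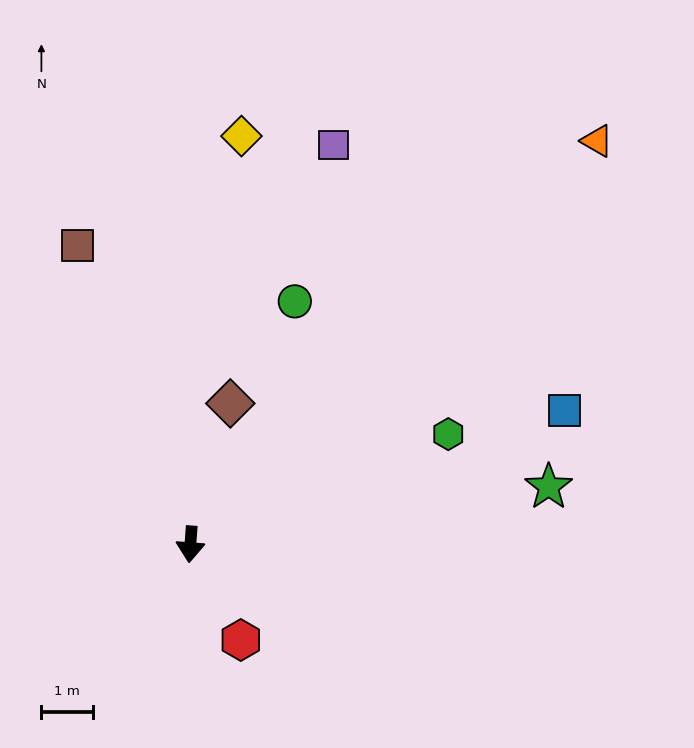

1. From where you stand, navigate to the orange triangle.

turn left 139°, forward 11.2 m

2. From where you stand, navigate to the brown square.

turn right 155°, forward 6.2 m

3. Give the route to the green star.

turn left 103°, forward 7.1 m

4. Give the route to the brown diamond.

turn left 168°, forward 2.9 m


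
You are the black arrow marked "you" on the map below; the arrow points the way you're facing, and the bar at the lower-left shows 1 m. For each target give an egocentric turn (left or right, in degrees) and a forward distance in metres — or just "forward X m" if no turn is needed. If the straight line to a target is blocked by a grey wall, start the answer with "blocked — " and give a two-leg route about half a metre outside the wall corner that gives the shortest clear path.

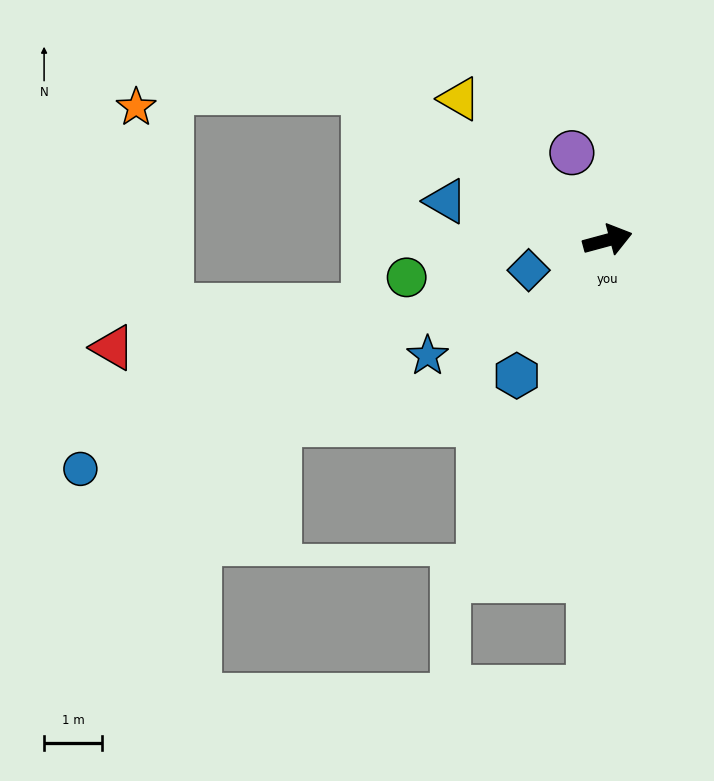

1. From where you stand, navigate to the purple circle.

turn left 97°, forward 1.6 m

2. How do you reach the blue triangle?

turn left 151°, forward 2.9 m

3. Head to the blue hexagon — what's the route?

turn right 139°, forward 2.8 m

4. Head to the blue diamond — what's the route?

turn right 174°, forward 1.5 m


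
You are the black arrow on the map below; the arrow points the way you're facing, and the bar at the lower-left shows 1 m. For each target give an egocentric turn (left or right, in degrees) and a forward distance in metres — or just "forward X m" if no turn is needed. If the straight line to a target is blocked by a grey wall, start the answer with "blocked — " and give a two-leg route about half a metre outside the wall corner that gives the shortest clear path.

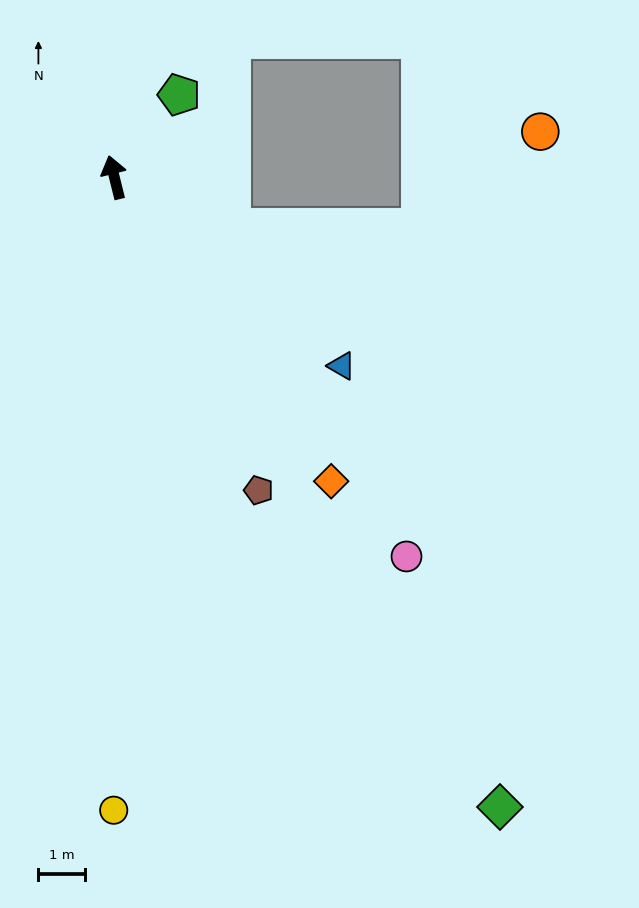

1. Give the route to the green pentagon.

turn right 52°, forward 2.3 m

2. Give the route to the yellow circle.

turn left 166°, forward 13.7 m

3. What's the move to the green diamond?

turn right 162°, forward 16.0 m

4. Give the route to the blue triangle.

turn right 144°, forward 6.4 m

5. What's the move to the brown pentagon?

turn right 169°, forward 7.5 m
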